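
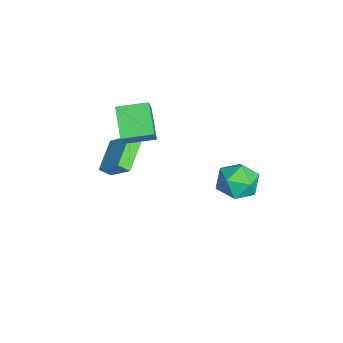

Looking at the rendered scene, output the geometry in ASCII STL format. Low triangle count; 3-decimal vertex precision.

solid 
facet normal -0.721 0.692 -0.029
outer loop
vertex 2.549 4.193 2.094
vertex 2.138 3.811 3.189
vertex 2.99 4.696 3.127
endloop
endfacet
facet normal -0.143 0.912 -0.383
outer loop
vertex 2.549 4.193 2.094
vertex 2.99 4.696 3.127
vertex 3.753 4.426 2.2
endloop
endfacet
facet normal -0.006 0.438 -0.899
outer loop
vertex 2.549 4.193 2.094
vertex 3.753 4.426 2.2
vertex 3.372 3.373 1.689
endloop
endfacet
facet normal -0.500 -0.075 -0.863
outer loop
vertex 2.549 4.193 2.094
vertex 3.372 3.373 1.689
vertex 2.374 2.993 2.3
endloop
endfacet
facet normal -0.942 0.082 -0.325
outer loop
vertex 2.549 4.193 2.094
vertex 2.374 2.993 2.3
vertex 2.138 3.811 3.189
endloop
endfacet
facet normal 0.408 0.910 0.070
outer loop
vertex 3.753 4.426 2.2
vertex 2.99 4.696 3.127
vertex 4.086 4.187 3.36
endloop
endfacet
facet normal -0.528 0.553 0.644
outer loop
vertex 2.99 4.696 3.127
vertex 2.138 3.811 3.189
vertex 3.088 3.807 3.971
endloop
endfacet
facet normal -0.886 -0.434 0.165
outer loop
vertex 2.138 3.811 3.189
vertex 2.374 2.993 2.3
vertex 2.707 2.754 3.46
endloop
endfacet
facet normal -0.170 -0.688 -0.705
outer loop
vertex 2.374 2.993 2.3
vertex 3.372 3.373 1.689
vertex 3.47 2.484 2.533
endloop
endfacet
facet normal 0.629 0.143 -0.764
outer loop
vertex 3.372 3.373 1.689
vertex 3.753 4.426 2.2
vertex 4.322 3.369 2.471
endloop
endfacet
facet normal 0.500 0.075 0.863
outer loop
vertex 3.911 2.987 3.566
vertex 4.086 4.187 3.36
vertex 3.088 3.807 3.971
endloop
endfacet
facet normal 0.006 -0.438 0.899
outer loop
vertex 3.911 2.987 3.566
vertex 3.088 3.807 3.971
vertex 2.707 2.754 3.46
endloop
endfacet
facet normal 0.143 -0.912 0.383
outer loop
vertex 3.911 2.987 3.566
vertex 2.707 2.754 3.46
vertex 3.47 2.484 2.533
endloop
endfacet
facet normal 0.721 -0.692 0.029
outer loop
vertex 3.911 2.987 3.566
vertex 3.47 2.484 2.533
vertex 4.322 3.369 2.471
endloop
endfacet
facet normal 0.942 -0.082 0.325
outer loop
vertex 3.911 2.987 3.566
vertex 4.322 3.369 2.471
vertex 4.086 4.187 3.36
endloop
endfacet
facet normal 0.170 0.688 0.705
outer loop
vertex 3.088 3.807 3.971
vertex 4.086 4.187 3.36
vertex 2.99 4.696 3.127
endloop
endfacet
facet normal -0.629 -0.143 0.764
outer loop
vertex 2.707 2.754 3.46
vertex 3.088 3.807 3.971
vertex 2.138 3.811 3.189
endloop
endfacet
facet normal -0.408 -0.910 -0.070
outer loop
vertex 3.47 2.484 2.533
vertex 2.707 2.754 3.46
vertex 2.374 2.993 2.3
endloop
endfacet
facet normal 0.528 -0.553 -0.644
outer loop
vertex 4.322 3.369 2.471
vertex 3.47 2.484 2.533
vertex 3.372 3.373 1.689
endloop
endfacet
facet normal 0.886 0.434 -0.165
outer loop
vertex 4.086 4.187 3.36
vertex 4.322 3.369 2.471
vertex 3.753 4.426 2.2
endloop
endfacet
facet normal -0.807 -0.105 0.582
outer loop
vertex -3.283 -2.349 3.234
vertex -3.333 -0.577 3.483
vertex -4.328 -2.179 1.816
endloop
endfacet
facet normal 0.028 -0.990 -0.139
outer loop
vertex -2.667 -1.963 0.617
vertex -3.283 -2.349 3.234
vertex -4.328 -2.179 1.816
endloop
endfacet
facet normal -0.807 -0.105 0.582
outer loop
vertex -4.328 -2.179 1.816
vertex -3.333 -0.577 3.483
vertex -4.378 -0.407 2.065
endloop
endfacet
facet normal -0.591 0.096 -0.801
outer loop
vertex -4.378 -0.407 2.065
vertex -2.667 -1.963 0.617
vertex -4.328 -2.179 1.816
endloop
endfacet
facet normal 0.591 -0.096 0.801
outer loop
vertex -3.283 -2.349 3.234
vertex -1.672 -0.361 2.284
vertex -3.333 -0.577 3.483
endloop
endfacet
facet normal 0.028 -0.990 -0.139
outer loop
vertex -1.622 -2.133 2.035
vertex -3.283 -2.349 3.234
vertex -2.667 -1.963 0.617
endloop
endfacet
facet normal 0.591 -0.096 0.801
outer loop
vertex -1.622 -2.133 2.035
vertex -1.672 -0.361 2.284
vertex -3.283 -2.349 3.234
endloop
endfacet
facet normal -0.028 0.990 0.139
outer loop
vertex -3.333 -0.577 3.483
vertex -1.672 -0.361 2.284
vertex -4.378 -0.407 2.065
endloop
endfacet
facet normal -0.591 0.096 -0.801
outer loop
vertex -2.717 -0.191 0.866
vertex -2.667 -1.963 0.617
vertex -4.378 -0.407 2.065
endloop
endfacet
facet normal -0.028 0.990 0.139
outer loop
vertex -4.378 -0.407 2.065
vertex -1.672 -0.361 2.284
vertex -2.717 -0.191 0.866
endloop
endfacet
facet normal 0.807 0.105 -0.582
outer loop
vertex -2.717 -0.191 0.866
vertex -1.622 -2.133 2.035
vertex -2.667 -1.963 0.617
endloop
endfacet
facet normal 0.807 0.105 -0.582
outer loop
vertex -1.672 -0.361 2.284
vertex -1.622 -2.133 2.035
vertex -2.717 -0.191 0.866
endloop
endfacet
facet normal -0.503 -0.555 -0.663
outer loop
vertex -4.296 -2.654 -0.615
vertex -4.299 -2.024 -1.14
vertex -2.507 -3.317 -1.419
endloop
endfacet
facet normal 0.003 -0.768 0.641
outer loop
vertex -1.581 -2.296 -0.2
vertex -4.296 -2.654 -0.615
vertex -2.507 -3.317 -1.419
endloop
endfacet
facet normal -0.503 -0.555 -0.663
outer loop
vertex -2.507 -3.317 -1.419
vertex -4.299 -2.024 -1.14
vertex -2.51 -2.687 -1.944
endloop
endfacet
facet normal 0.864 -0.320 -0.389
outer loop
vertex -2.51 -2.687 -1.944
vertex -1.581 -2.296 -0.2
vertex -2.507 -3.317 -1.419
endloop
endfacet
facet normal -0.864 0.320 0.389
outer loop
vertex -4.296 -2.654 -0.615
vertex -3.373 -1.003 0.079
vertex -4.299 -2.024 -1.14
endloop
endfacet
facet normal 0.003 -0.768 0.641
outer loop
vertex -3.37 -1.633 0.604
vertex -4.296 -2.654 -0.615
vertex -1.581 -2.296 -0.2
endloop
endfacet
facet normal -0.864 0.320 0.389
outer loop
vertex -3.37 -1.633 0.604
vertex -3.373 -1.003 0.079
vertex -4.296 -2.654 -0.615
endloop
endfacet
facet normal -0.003 0.768 -0.641
outer loop
vertex -4.299 -2.024 -1.14
vertex -3.373 -1.003 0.079
vertex -2.51 -2.687 -1.944
endloop
endfacet
facet normal 0.864 -0.320 -0.389
outer loop
vertex -1.584 -1.666 -0.725
vertex -1.581 -2.296 -0.2
vertex -2.51 -2.687 -1.944
endloop
endfacet
facet normal -0.003 0.768 -0.641
outer loop
vertex -2.51 -2.687 -1.944
vertex -3.373 -1.003 0.079
vertex -1.584 -1.666 -0.725
endloop
endfacet
facet normal 0.503 0.555 0.663
outer loop
vertex -1.584 -1.666 -0.725
vertex -3.37 -1.633 0.604
vertex -1.581 -2.296 -0.2
endloop
endfacet
facet normal 0.503 0.555 0.663
outer loop
vertex -3.373 -1.003 0.079
vertex -3.37 -1.633 0.604
vertex -1.584 -1.666 -0.725
endloop
endfacet

endsolid


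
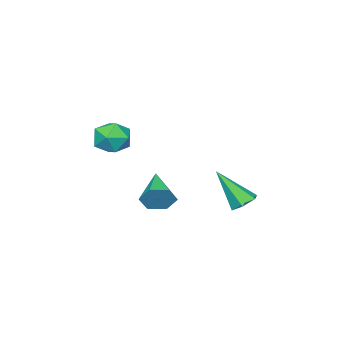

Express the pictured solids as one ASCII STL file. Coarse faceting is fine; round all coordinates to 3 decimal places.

solid 
facet normal 0.646 0.684 -0.339
outer loop
vertex 1.444 0.167 0.193
vertex 1.041 0.236 -0.436
vertex 0.891 0.671 0.156
endloop
endfacet
facet normal -0.029 0.041 0.999
outer loop
vertex 1.444 0.167 0.193
vertex 0.891 0.671 0.156
vertex -0.161 -1.036 0.196
endloop
endfacet
facet normal 0.646 0.684 -0.339
outer loop
vertex 0.891 0.671 0.156
vertex 1.041 0.236 -0.436
vertex 0.487 0.741 -0.472
endloop
endfacet
facet normal -0.724 0.458 0.516
outer loop
vertex 0.891 0.671 0.156
vertex 0.487 0.741 -0.472
vertex -0.161 -1.036 0.196
endloop
endfacet
facet normal 0.645 0.684 -0.340
outer loop
vertex 0.487 0.741 -0.472
vertex 1.041 0.236 -0.436
vertex 0.637 0.305 -1.064
endloop
endfacet
facet normal -0.908 0.192 -0.371
outer loop
vertex 0.487 0.741 -0.472
vertex 0.637 0.305 -1.064
vertex -0.161 -1.036 0.196
endloop
endfacet
facet normal 0.645 0.684 -0.340
outer loop
vertex 0.637 0.305 -1.064
vertex 1.041 0.236 -0.436
vertex 1.19 -0.199 -1.028
endloop
endfacet
facet normal -0.398 -0.492 -0.775
outer loop
vertex 0.637 0.305 -1.064
vertex 1.19 -0.199 -1.028
vertex -0.161 -1.036 0.196
endloop
endfacet
facet normal 0.646 0.683 -0.340
outer loop
vertex 1.19 -0.199 -1.028
vertex 1.041 0.236 -0.436
vertex 1.594 -0.269 -0.4
endloop
endfacet
facet normal 0.298 -0.909 -0.293
outer loop
vertex 1.19 -0.199 -1.028
vertex 1.594 -0.269 -0.4
vertex -0.161 -1.036 0.196
endloop
endfacet
facet normal 0.646 0.684 -0.339
outer loop
vertex 1.594 -0.269 -0.4
vertex 1.041 0.236 -0.436
vertex 1.444 0.167 0.193
endloop
endfacet
facet normal 0.483 -0.643 0.595
outer loop
vertex 1.594 -0.269 -0.4
vertex 1.444 0.167 0.193
vertex -0.161 -1.036 0.196
endloop
endfacet
facet normal -0.241 0.553 -0.798
outer loop
vertex -2.993 0.473 -2.337
vertex -3.561 0.643 -2.048
vertex -3.021 1.011 -1.956
endloop
endfacet
facet normal 0.998 0.015 0.053
outer loop
vertex -2.993 0.473 -2.337
vertex -3.021 1.011 -1.956
vertex -3.079 -0.463 -0.452
endloop
endfacet
facet normal -0.241 0.553 -0.797
outer loop
vertex -3.021 1.011 -1.956
vertex -3.561 0.643 -2.048
vertex -3.59 1.181 -1.666
endloop
endfacet
facet normal 0.497 0.610 0.617
outer loop
vertex -3.021 1.011 -1.956
vertex -3.59 1.181 -1.666
vertex -3.079 -0.463 -0.452
endloop
endfacet
facet normal -0.241 0.553 -0.797
outer loop
vertex -3.59 1.181 -1.666
vertex -3.561 0.643 -2.048
vertex -4.13 0.813 -1.758
endloop
endfacet
facet normal -0.436 0.443 0.784
outer loop
vertex -3.59 1.181 -1.666
vertex -4.13 0.813 -1.758
vertex -3.079 -0.463 -0.452
endloop
endfacet
facet normal -0.241 0.553 -0.797
outer loop
vertex -4.13 0.813 -1.758
vertex -3.561 0.643 -2.048
vertex -4.101 0.275 -2.14
endloop
endfacet
facet normal -0.866 -0.320 0.385
outer loop
vertex -4.13 0.813 -1.758
vertex -4.101 0.275 -2.14
vertex -3.079 -0.463 -0.452
endloop
endfacet
facet normal -0.241 0.553 -0.798
outer loop
vertex -4.101 0.275 -2.14
vertex -3.561 0.643 -2.048
vertex -3.533 0.105 -2.429
endloop
endfacet
facet normal -0.365 -0.914 -0.179
outer loop
vertex -4.101 0.275 -2.14
vertex -3.533 0.105 -2.429
vertex -3.079 -0.463 -0.452
endloop
endfacet
facet normal -0.241 0.553 -0.798
outer loop
vertex -3.533 0.105 -2.429
vertex -3.561 0.643 -2.048
vertex -2.993 0.473 -2.337
endloop
endfacet
facet normal 0.568 -0.747 -0.345
outer loop
vertex -3.533 0.105 -2.429
vertex -2.993 0.473 -2.337
vertex -3.079 -0.463 -0.452
endloop
endfacet
facet normal -0.957 0.156 -0.245
outer loop
vertex 1.242 -1.079 2.082
vertex 1.056 -1.909 2.278
vertex 0.999 -1.293 2.893
endloop
endfacet
facet normal -0.657 0.754 0.002
outer loop
vertex 1.242 -1.079 2.082
vertex 0.999 -1.293 2.893
vertex 1.65 -0.726 2.768
endloop
endfacet
facet normal -0.095 0.907 -0.410
outer loop
vertex 1.242 -1.079 2.082
vertex 1.65 -0.726 2.768
vertex 2.11 -0.991 2.076
endloop
endfacet
facet normal -0.047 0.402 -0.914
outer loop
vertex 1.242 -1.079 2.082
vertex 2.11 -0.991 2.076
vertex 1.744 -1.723 1.773
endloop
endfacet
facet normal -0.580 -0.062 -0.813
outer loop
vertex 1.242 -1.079 2.082
vertex 1.744 -1.723 1.773
vertex 1.056 -1.909 2.278
endloop
endfacet
facet normal -0.417 0.624 0.661
outer loop
vertex 1.65 -0.726 2.768
vertex 0.999 -1.293 2.893
vertex 1.716 -1.337 3.387
endloop
endfacet
facet normal -0.902 -0.344 0.261
outer loop
vertex 0.999 -1.293 2.893
vertex 1.056 -1.909 2.278
vertex 1.35 -2.069 3.084
endloop
endfacet
facet normal -0.293 -0.696 -0.656
outer loop
vertex 1.056 -1.909 2.278
vertex 1.744 -1.723 1.773
vertex 1.81 -2.334 2.392
endloop
endfacet
facet normal 0.569 0.055 -0.821
outer loop
vertex 1.744 -1.723 1.773
vertex 2.11 -0.991 2.076
vertex 2.461 -1.767 2.267
endloop
endfacet
facet normal 0.492 0.871 -0.007
outer loop
vertex 2.11 -0.991 2.076
vertex 1.65 -0.726 2.768
vertex 2.404 -1.151 2.882
endloop
endfacet
facet normal 0.047 -0.402 0.914
outer loop
vertex 2.218 -1.981 3.078
vertex 1.716 -1.337 3.387
vertex 1.35 -2.069 3.084
endloop
endfacet
facet normal 0.095 -0.907 0.410
outer loop
vertex 2.218 -1.981 3.078
vertex 1.35 -2.069 3.084
vertex 1.81 -2.334 2.392
endloop
endfacet
facet normal 0.657 -0.754 -0.002
outer loop
vertex 2.218 -1.981 3.078
vertex 1.81 -2.334 2.392
vertex 2.461 -1.767 2.267
endloop
endfacet
facet normal 0.957 -0.156 0.245
outer loop
vertex 2.218 -1.981 3.078
vertex 2.461 -1.767 2.267
vertex 2.404 -1.151 2.882
endloop
endfacet
facet normal 0.580 0.062 0.813
outer loop
vertex 2.218 -1.981 3.078
vertex 2.404 -1.151 2.882
vertex 1.716 -1.337 3.387
endloop
endfacet
facet normal -0.569 -0.055 0.821
outer loop
vertex 1.35 -2.069 3.084
vertex 1.716 -1.337 3.387
vertex 0.999 -1.293 2.893
endloop
endfacet
facet normal -0.492 -0.871 0.007
outer loop
vertex 1.81 -2.334 2.392
vertex 1.35 -2.069 3.084
vertex 1.056 -1.909 2.278
endloop
endfacet
facet normal 0.417 -0.624 -0.661
outer loop
vertex 2.461 -1.767 2.267
vertex 1.81 -2.334 2.392
vertex 1.744 -1.723 1.773
endloop
endfacet
facet normal 0.902 0.344 -0.261
outer loop
vertex 2.404 -1.151 2.882
vertex 2.461 -1.767 2.267
vertex 2.11 -0.991 2.076
endloop
endfacet
facet normal 0.293 0.696 0.656
outer loop
vertex 1.716 -1.337 3.387
vertex 2.404 -1.151 2.882
vertex 1.65 -0.726 2.768
endloop
endfacet

endsolid


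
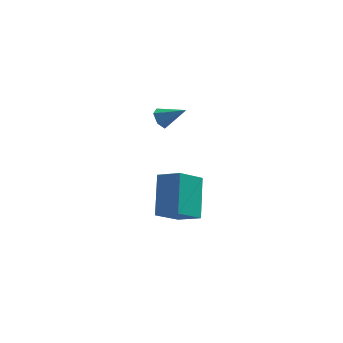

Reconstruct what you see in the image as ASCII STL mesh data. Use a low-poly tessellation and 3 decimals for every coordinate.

solid 
facet normal -0.857 0.070 -0.511
outer loop
vertex -4.151 1.415 0.983
vertex -4.412 1.173 1.388
vertex -4.364 1.711 1.381
endloop
endfacet
facet normal 0.617 0.753 -0.230
outer loop
vertex -4.151 1.415 0.983
vertex -4.364 1.711 1.381
vertex -3.368 1.087 2.012
endloop
endfacet
facet normal -0.857 0.070 -0.511
outer loop
vertex -4.364 1.711 1.381
vertex -4.412 1.173 1.388
vertex -4.626 1.468 1.787
endloop
endfacet
facet normal 0.142 0.806 0.574
outer loop
vertex -4.364 1.711 1.381
vertex -4.626 1.468 1.787
vertex -3.368 1.087 2.012
endloop
endfacet
facet normal -0.856 0.071 -0.512
outer loop
vertex -4.626 1.468 1.787
vertex -4.412 1.173 1.388
vertex -4.674 0.93 1.793
endloop
endfacet
facet normal -0.168 0.026 0.985
outer loop
vertex -4.626 1.468 1.787
vertex -4.674 0.93 1.793
vertex -3.368 1.087 2.012
endloop
endfacet
facet normal -0.856 0.071 -0.511
outer loop
vertex -4.674 0.93 1.793
vertex -4.412 1.173 1.388
vertex -4.461 0.635 1.395
endloop
endfacet
facet normal -0.003 -0.804 0.594
outer loop
vertex -4.674 0.93 1.793
vertex -4.461 0.635 1.395
vertex -3.368 1.087 2.012
endloop
endfacet
facet normal -0.856 0.071 -0.511
outer loop
vertex -4.461 0.635 1.395
vertex -4.412 1.173 1.388
vertex -4.199 0.877 0.99
endloop
endfacet
facet normal 0.471 -0.857 -0.207
outer loop
vertex -4.461 0.635 1.395
vertex -4.199 0.877 0.99
vertex -3.368 1.087 2.012
endloop
endfacet
facet normal -0.857 0.070 -0.511
outer loop
vertex -4.199 0.877 0.99
vertex -4.412 1.173 1.388
vertex -4.151 1.415 0.983
endloop
endfacet
facet normal 0.781 -0.078 -0.619
outer loop
vertex -4.199 0.877 0.99
vertex -4.151 1.415 0.983
vertex -3.368 1.087 2.012
endloop
endfacet
facet normal -0.861 0.343 -0.376
outer loop
vertex -3.696 -4.461 -0.744
vertex -3.824 -3.185 0.711
vertex -2.974 -3.502 -1.522
endloop
endfacet
facet normal 0.067 -0.658 -0.750
outer loop
vertex -2.036 -3.875 -1.111
vertex -3.696 -4.461 -0.744
vertex -2.974 -3.502 -1.522
endloop
endfacet
facet normal -0.861 0.343 -0.376
outer loop
vertex -2.974 -3.502 -1.522
vertex -3.824 -3.185 0.711
vertex -3.102 -2.226 -0.066
endloop
endfacet
facet normal 0.505 0.671 -0.543
outer loop
vertex -3.102 -2.226 -0.066
vertex -2.036 -3.875 -1.111
vertex -2.974 -3.502 -1.522
endloop
endfacet
facet normal -0.505 -0.671 0.544
outer loop
vertex -3.696 -4.461 -0.744
vertex -2.886 -3.558 1.122
vertex -3.824 -3.185 0.711
endloop
endfacet
facet normal 0.066 -0.658 -0.750
outer loop
vertex -2.758 -4.834 -0.334
vertex -3.696 -4.461 -0.744
vertex -2.036 -3.875 -1.111
endloop
endfacet
facet normal -0.504 -0.671 0.544
outer loop
vertex -2.758 -4.834 -0.334
vertex -2.886 -3.558 1.122
vertex -3.696 -4.461 -0.744
endloop
endfacet
facet normal -0.067 0.658 0.750
outer loop
vertex -3.824 -3.185 0.711
vertex -2.886 -3.558 1.122
vertex -3.102 -2.226 -0.066
endloop
endfacet
facet normal 0.504 0.671 -0.544
outer loop
vertex -2.164 -2.599 0.344
vertex -2.036 -3.875 -1.111
vertex -3.102 -2.226 -0.066
endloop
endfacet
facet normal -0.066 0.658 0.750
outer loop
vertex -3.102 -2.226 -0.066
vertex -2.886 -3.558 1.122
vertex -2.164 -2.599 0.344
endloop
endfacet
facet normal 0.861 -0.343 0.376
outer loop
vertex -2.164 -2.599 0.344
vertex -2.758 -4.834 -0.334
vertex -2.036 -3.875 -1.111
endloop
endfacet
facet normal 0.861 -0.343 0.376
outer loop
vertex -2.886 -3.558 1.122
vertex -2.758 -4.834 -0.334
vertex -2.164 -2.599 0.344
endloop
endfacet

endsolid


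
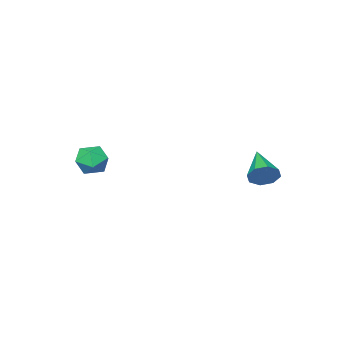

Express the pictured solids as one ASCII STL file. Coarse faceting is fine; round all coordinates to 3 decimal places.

solid 
facet normal 0.490 0.762 -0.423
outer loop
vertex -0.137 1.676 2.703
vertex -0.565 1.703 2.256
vertex -0.495 1.967 2.812
endloop
endfacet
facet normal 0.236 -0.073 0.969
outer loop
vertex -0.137 1.676 2.703
vertex -0.495 1.967 2.812
vertex -1.315 0.537 2.904
endloop
endfacet
facet normal 0.490 0.762 -0.424
outer loop
vertex -0.495 1.967 2.812
vertex -0.565 1.703 2.256
vertex -0.895 2.104 2.596
endloop
endfacet
facet normal -0.382 0.276 0.882
outer loop
vertex -0.495 1.967 2.812
vertex -0.895 2.104 2.596
vertex -1.315 0.537 2.904
endloop
endfacet
facet normal 0.489 0.762 -0.424
outer loop
vertex -0.895 2.104 2.596
vertex -0.565 1.703 2.256
vertex -1.101 2.005 2.18
endloop
endfacet
facet normal -0.880 0.307 0.363
outer loop
vertex -0.895 2.104 2.596
vertex -1.101 2.005 2.18
vertex -1.315 0.537 2.904
endloop
endfacet
facet normal 0.489 0.762 -0.424
outer loop
vertex -1.101 2.005 2.18
vertex -0.565 1.703 2.256
vertex -0.994 1.73 1.809
endloop
endfacet
facet normal -0.960 0.002 -0.279
outer loop
vertex -1.101 2.005 2.18
vertex -0.994 1.73 1.809
vertex -1.315 0.537 2.904
endloop
endfacet
facet normal 0.489 0.762 -0.424
outer loop
vertex -0.994 1.73 1.809
vertex -0.565 1.703 2.256
vertex -0.636 1.439 1.699
endloop
endfacet
facet normal -0.581 -0.460 -0.672
outer loop
vertex -0.994 1.73 1.809
vertex -0.636 1.439 1.699
vertex -1.315 0.537 2.904
endloop
endfacet
facet normal 0.491 0.762 -0.423
outer loop
vertex -0.636 1.439 1.699
vertex -0.565 1.703 2.256
vertex -0.236 1.302 1.916
endloop
endfacet
facet normal 0.039 -0.810 -0.584
outer loop
vertex -0.636 1.439 1.699
vertex -0.236 1.302 1.916
vertex -1.315 0.537 2.904
endloop
endfacet
facet normal 0.489 0.762 -0.425
outer loop
vertex -0.236 1.302 1.916
vertex -0.565 1.703 2.256
vertex -0.029 1.401 2.331
endloop
endfacet
facet normal 0.536 -0.842 -0.066
outer loop
vertex -0.236 1.302 1.916
vertex -0.029 1.401 2.331
vertex -1.315 0.537 2.904
endloop
endfacet
facet normal 0.489 0.763 -0.422
outer loop
vertex -0.029 1.401 2.331
vertex -0.565 1.703 2.256
vertex -0.137 1.676 2.703
endloop
endfacet
facet normal 0.617 -0.537 0.576
outer loop
vertex -0.029 1.401 2.331
vertex -0.137 1.676 2.703
vertex -1.315 0.537 2.904
endloop
endfacet
facet normal -0.805 0.408 0.431
outer loop
vertex 2.521 -3.151 2.449
vertex 2.816 -3.26 3.103
vertex 2.94 -2.64 2.748
endloop
endfacet
facet normal -0.691 0.691 -0.212
outer loop
vertex 2.521 -3.151 2.449
vertex 2.94 -2.64 2.748
vertex 3.004 -2.793 2.042
endloop
endfacet
facet normal -0.704 0.163 -0.692
outer loop
vertex 2.521 -3.151 2.449
vertex 3.004 -2.793 2.042
vertex 2.919 -3.509 1.96
endloop
endfacet
facet normal -0.825 -0.448 -0.344
outer loop
vertex 2.521 -3.151 2.449
vertex 2.919 -3.509 1.96
vertex 2.803 -3.798 2.615
endloop
endfacet
facet normal -0.888 -0.297 0.351
outer loop
vertex 2.521 -3.151 2.449
vertex 2.803 -3.798 2.615
vertex 2.816 -3.26 3.103
endloop
endfacet
facet normal -0.037 0.976 -0.215
outer loop
vertex 3.004 -2.793 2.042
vertex 2.94 -2.64 2.748
vertex 3.597 -2.682 2.445
endloop
endfacet
facet normal -0.221 0.518 0.827
outer loop
vertex 2.94 -2.64 2.748
vertex 2.816 -3.26 3.103
vertex 3.481 -2.971 3.1
endloop
endfacet
facet normal -0.357 -0.623 0.696
outer loop
vertex 2.816 -3.26 3.103
vertex 2.803 -3.798 2.615
vertex 3.396 -3.687 3.018
endloop
endfacet
facet normal -0.253 -0.868 -0.428
outer loop
vertex 2.803 -3.798 2.615
vertex 2.919 -3.509 1.96
vertex 3.46 -3.84 2.312
endloop
endfacet
facet normal -0.057 0.120 -0.991
outer loop
vertex 2.919 -3.509 1.96
vertex 3.004 -2.793 2.042
vertex 3.584 -3.22 1.957
endloop
endfacet
facet normal 0.825 0.448 0.344
outer loop
vertex 3.879 -3.329 2.611
vertex 3.597 -2.682 2.445
vertex 3.481 -2.971 3.1
endloop
endfacet
facet normal 0.704 -0.163 0.692
outer loop
vertex 3.879 -3.329 2.611
vertex 3.481 -2.971 3.1
vertex 3.396 -3.687 3.018
endloop
endfacet
facet normal 0.691 -0.691 0.212
outer loop
vertex 3.879 -3.329 2.611
vertex 3.396 -3.687 3.018
vertex 3.46 -3.84 2.312
endloop
endfacet
facet normal 0.805 -0.408 -0.431
outer loop
vertex 3.879 -3.329 2.611
vertex 3.46 -3.84 2.312
vertex 3.584 -3.22 1.957
endloop
endfacet
facet normal 0.888 0.297 -0.351
outer loop
vertex 3.879 -3.329 2.611
vertex 3.584 -3.22 1.957
vertex 3.597 -2.682 2.445
endloop
endfacet
facet normal 0.253 0.868 0.428
outer loop
vertex 3.481 -2.971 3.1
vertex 3.597 -2.682 2.445
vertex 2.94 -2.64 2.748
endloop
endfacet
facet normal 0.057 -0.120 0.991
outer loop
vertex 3.396 -3.687 3.018
vertex 3.481 -2.971 3.1
vertex 2.816 -3.26 3.103
endloop
endfacet
facet normal 0.037 -0.976 0.215
outer loop
vertex 3.46 -3.84 2.312
vertex 3.396 -3.687 3.018
vertex 2.803 -3.798 2.615
endloop
endfacet
facet normal 0.221 -0.518 -0.827
outer loop
vertex 3.584 -3.22 1.957
vertex 3.46 -3.84 2.312
vertex 2.919 -3.509 1.96
endloop
endfacet
facet normal 0.357 0.623 -0.696
outer loop
vertex 3.597 -2.682 2.445
vertex 3.584 -3.22 1.957
vertex 3.004 -2.793 2.042
endloop
endfacet

endsolid


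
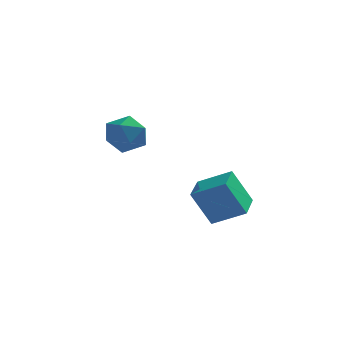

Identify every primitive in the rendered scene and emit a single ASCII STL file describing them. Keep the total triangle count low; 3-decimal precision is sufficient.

solid 
facet normal -0.992 -0.119 -0.041
outer loop
vertex -0.723 1.963 0.91
vertex -0.633 1.111 1.2
vertex -0.738 1.783 1.796
endloop
endfacet
facet normal -0.822 0.560 0.100
outer loop
vertex -0.723 1.963 0.91
vertex -0.738 1.783 1.796
vertex -0.285 2.503 1.489
endloop
endfacet
facet normal -0.414 0.800 -0.433
outer loop
vertex -0.723 1.963 0.91
vertex -0.285 2.503 1.489
vertex 0.099 2.276 0.702
endloop
endfacet
facet normal -0.332 0.270 -0.904
outer loop
vertex -0.723 1.963 0.91
vertex 0.099 2.276 0.702
vertex -0.116 1.416 0.524
endloop
endfacet
facet normal -0.689 -0.298 -0.661
outer loop
vertex -0.723 1.963 0.91
vertex -0.116 1.416 0.524
vertex -0.633 1.111 1.2
endloop
endfacet
facet normal -0.433 0.570 0.699
outer loop
vertex -0.285 2.503 1.489
vertex -0.738 1.783 1.796
vertex 0.076 1.984 2.136
endloop
endfacet
facet normal -0.708 -0.528 0.470
outer loop
vertex -0.738 1.783 1.796
vertex -0.633 1.111 1.2
vertex -0.139 1.124 1.958
endloop
endfacet
facet normal -0.217 -0.817 -0.534
outer loop
vertex -0.633 1.111 1.2
vertex -0.116 1.416 0.524
vertex 0.245 0.897 1.171
endloop
endfacet
facet normal 0.362 0.101 -0.927
outer loop
vertex -0.116 1.416 0.524
vertex 0.099 2.276 0.702
vertex 0.698 1.617 0.864
endloop
endfacet
facet normal 0.228 0.959 -0.165
outer loop
vertex 0.099 2.276 0.702
vertex -0.285 2.503 1.489
vertex 0.593 2.289 1.46
endloop
endfacet
facet normal 0.332 -0.270 0.904
outer loop
vertex 0.683 1.437 1.75
vertex 0.076 1.984 2.136
vertex -0.139 1.124 1.958
endloop
endfacet
facet normal 0.414 -0.800 0.433
outer loop
vertex 0.683 1.437 1.75
vertex -0.139 1.124 1.958
vertex 0.245 0.897 1.171
endloop
endfacet
facet normal 0.822 -0.560 -0.100
outer loop
vertex 0.683 1.437 1.75
vertex 0.245 0.897 1.171
vertex 0.698 1.617 0.864
endloop
endfacet
facet normal 0.992 0.119 0.041
outer loop
vertex 0.683 1.437 1.75
vertex 0.698 1.617 0.864
vertex 0.593 2.289 1.46
endloop
endfacet
facet normal 0.689 0.298 0.661
outer loop
vertex 0.683 1.437 1.75
vertex 0.593 2.289 1.46
vertex 0.076 1.984 2.136
endloop
endfacet
facet normal -0.362 -0.101 0.927
outer loop
vertex -0.139 1.124 1.958
vertex 0.076 1.984 2.136
vertex -0.738 1.783 1.796
endloop
endfacet
facet normal -0.228 -0.959 0.165
outer loop
vertex 0.245 0.897 1.171
vertex -0.139 1.124 1.958
vertex -0.633 1.111 1.2
endloop
endfacet
facet normal 0.433 -0.570 -0.699
outer loop
vertex 0.698 1.617 0.864
vertex 0.245 0.897 1.171
vertex -0.116 1.416 0.524
endloop
endfacet
facet normal 0.708 0.528 -0.470
outer loop
vertex 0.593 2.289 1.46
vertex 0.698 1.617 0.864
vertex 0.099 2.276 0.702
endloop
endfacet
facet normal 0.217 0.817 0.534
outer loop
vertex 0.076 1.984 2.136
vertex 0.593 2.289 1.46
vertex -0.285 2.503 1.489
endloop
endfacet
facet normal -0.884 0.119 -0.452
outer loop
vertex 2.822 -3.079 0.3
vertex 2.92 -1.85 0.432
vertex 3.513 -2.993 -1.028
endloop
endfacet
facet normal -0.079 -0.991 -0.106
outer loop
vertex 4.68 -3.15 -0.432
vertex 2.822 -3.079 0.3
vertex 3.513 -2.993 -1.028
endloop
endfacet
facet normal -0.884 0.119 -0.452
outer loop
vertex 3.513 -2.993 -1.028
vertex 2.92 -1.85 0.432
vertex 3.611 -1.764 -0.897
endloop
endfacet
facet normal 0.460 0.058 -0.886
outer loop
vertex 3.611 -1.764 -0.897
vertex 4.68 -3.15 -0.432
vertex 3.513 -2.993 -1.028
endloop
endfacet
facet normal -0.460 -0.058 0.886
outer loop
vertex 2.822 -3.079 0.3
vertex 4.087 -2.007 1.028
vertex 2.92 -1.85 0.432
endloop
endfacet
facet normal -0.079 -0.991 -0.105
outer loop
vertex 3.989 -3.236 0.897
vertex 2.822 -3.079 0.3
vertex 4.68 -3.15 -0.432
endloop
endfacet
facet normal -0.461 -0.058 0.886
outer loop
vertex 3.989 -3.236 0.897
vertex 4.087 -2.007 1.028
vertex 2.822 -3.079 0.3
endloop
endfacet
facet normal 0.079 0.991 0.105
outer loop
vertex 2.92 -1.85 0.432
vertex 4.087 -2.007 1.028
vertex 3.611 -1.764 -0.897
endloop
endfacet
facet normal 0.461 0.058 -0.886
outer loop
vertex 4.778 -1.921 -0.3
vertex 4.68 -3.15 -0.432
vertex 3.611 -1.764 -0.897
endloop
endfacet
facet normal 0.079 0.991 0.105
outer loop
vertex 3.611 -1.764 -0.897
vertex 4.087 -2.007 1.028
vertex 4.778 -1.921 -0.3
endloop
endfacet
facet normal 0.884 -0.119 0.452
outer loop
vertex 4.778 -1.921 -0.3
vertex 3.989 -3.236 0.897
vertex 4.68 -3.15 -0.432
endloop
endfacet
facet normal 0.884 -0.119 0.452
outer loop
vertex 4.087 -2.007 1.028
vertex 3.989 -3.236 0.897
vertex 4.778 -1.921 -0.3
endloop
endfacet

endsolid


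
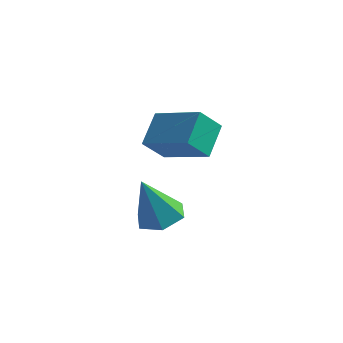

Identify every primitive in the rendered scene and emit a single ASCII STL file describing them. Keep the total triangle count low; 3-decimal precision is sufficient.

solid 
facet normal 0.213 0.289 -0.933
outer loop
vertex 1.762 3.267 -0.797
vertex 0.824 3.304 -1.0
vertex 1.271 4.081 -0.657
endloop
endfacet
facet normal 0.696 0.308 0.649
outer loop
vertex 1.762 3.267 -0.797
vertex 1.271 4.081 -0.657
vertex 0.376 2.696 0.96
endloop
endfacet
facet normal 0.213 0.289 -0.933
outer loop
vertex 1.271 4.081 -0.657
vertex 0.824 3.304 -1.0
vertex 0.334 4.117 -0.86
endloop
endfacet
facet normal -0.103 0.783 0.614
outer loop
vertex 1.271 4.081 -0.657
vertex 0.334 4.117 -0.86
vertex 0.376 2.696 0.96
endloop
endfacet
facet normal 0.213 0.289 -0.933
outer loop
vertex 0.334 4.117 -0.86
vertex 0.824 3.304 -1.0
vertex -0.114 3.34 -1.203
endloop
endfacet
facet normal -0.877 0.369 0.309
outer loop
vertex 0.334 4.117 -0.86
vertex -0.114 3.34 -1.203
vertex 0.376 2.696 0.96
endloop
endfacet
facet normal 0.213 0.289 -0.933
outer loop
vertex -0.114 3.34 -1.203
vertex 0.824 3.304 -1.0
vertex 0.376 2.527 -1.343
endloop
endfacet
facet normal -0.853 -0.521 0.038
outer loop
vertex -0.114 3.34 -1.203
vertex 0.376 2.527 -1.343
vertex 0.376 2.696 0.96
endloop
endfacet
facet normal 0.213 0.289 -0.933
outer loop
vertex 0.376 2.527 -1.343
vertex 0.824 3.304 -1.0
vertex 1.314 2.49 -1.14
endloop
endfacet
facet normal -0.055 -0.996 0.073
outer loop
vertex 0.376 2.527 -1.343
vertex 1.314 2.49 -1.14
vertex 0.376 2.696 0.96
endloop
endfacet
facet normal 0.213 0.289 -0.933
outer loop
vertex 1.314 2.49 -1.14
vertex 0.824 3.304 -1.0
vertex 1.762 3.267 -0.797
endloop
endfacet
facet normal 0.720 -0.582 0.379
outer loop
vertex 1.314 2.49 -1.14
vertex 1.762 3.267 -0.797
vertex 0.376 2.696 0.96
endloop
endfacet
facet normal -0.928 0.171 -0.331
outer loop
vertex 0.446 2.649 2.88
vertex 0.338 3.834 3.794
vertex 0.91 3.398 1.965
endloop
endfacet
facet normal 0.072 -0.789 -0.610
outer loop
vertex 2.822 3.046 2.646
vertex 0.446 2.649 2.88
vertex 0.91 3.398 1.965
endloop
endfacet
facet normal -0.928 0.171 -0.331
outer loop
vertex 0.91 3.398 1.965
vertex 0.338 3.834 3.794
vertex 0.802 4.582 2.879
endloop
endfacet
facet normal 0.365 0.590 -0.721
outer loop
vertex 0.802 4.582 2.879
vertex 2.822 3.046 2.646
vertex 0.91 3.398 1.965
endloop
endfacet
facet normal -0.365 -0.589 0.721
outer loop
vertex 0.446 2.649 2.88
vertex 2.25 3.482 4.475
vertex 0.338 3.834 3.794
endloop
endfacet
facet normal 0.072 -0.790 -0.609
outer loop
vertex 2.358 2.298 3.561
vertex 0.446 2.649 2.88
vertex 2.822 3.046 2.646
endloop
endfacet
facet normal -0.365 -0.590 0.721
outer loop
vertex 2.358 2.298 3.561
vertex 2.25 3.482 4.475
vertex 0.446 2.649 2.88
endloop
endfacet
facet normal -0.072 0.790 0.609
outer loop
vertex 0.338 3.834 3.794
vertex 2.25 3.482 4.475
vertex 0.802 4.582 2.879
endloop
endfacet
facet normal 0.365 0.589 -0.721
outer loop
vertex 2.714 4.231 3.56
vertex 2.822 3.046 2.646
vertex 0.802 4.582 2.879
endloop
endfacet
facet normal -0.072 0.789 0.610
outer loop
vertex 0.802 4.582 2.879
vertex 2.25 3.482 4.475
vertex 2.714 4.231 3.56
endloop
endfacet
facet normal 0.928 -0.171 0.331
outer loop
vertex 2.714 4.231 3.56
vertex 2.358 2.298 3.561
vertex 2.822 3.046 2.646
endloop
endfacet
facet normal 0.928 -0.171 0.331
outer loop
vertex 2.25 3.482 4.475
vertex 2.358 2.298 3.561
vertex 2.714 4.231 3.56
endloop
endfacet

endsolid


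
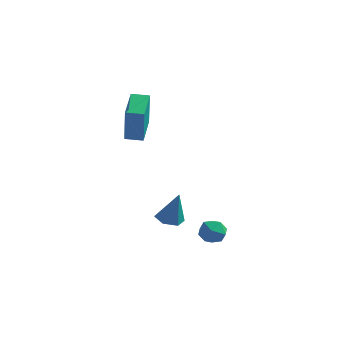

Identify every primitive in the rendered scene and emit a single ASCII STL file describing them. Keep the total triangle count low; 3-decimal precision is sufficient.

solid 
facet normal -0.937 -0.343 0.072
outer loop
vertex -0.607 1.76 4.054
vertex -1.097 3.205 4.568
vertex -0.95 2.307 2.192
endloop
endfacet
facet normal 0.304 -0.897 -0.320
outer loop
vertex -0.163 2.595 2.132
vertex -0.607 1.76 4.054
vertex -0.95 2.307 2.192
endloop
endfacet
facet normal -0.937 -0.343 0.072
outer loop
vertex -0.95 2.307 2.192
vertex -1.097 3.205 4.568
vertex -1.44 3.752 2.707
endloop
endfacet
facet normal -0.174 0.278 -0.945
outer loop
vertex -1.44 3.752 2.707
vertex -0.163 2.595 2.132
vertex -0.95 2.307 2.192
endloop
endfacet
facet normal 0.174 -0.277 0.945
outer loop
vertex -0.607 1.76 4.054
vertex -0.31 3.493 4.508
vertex -1.097 3.205 4.568
endloop
endfacet
facet normal 0.304 -0.898 -0.320
outer loop
vertex 0.18 2.048 3.993
vertex -0.607 1.76 4.054
vertex -0.163 2.595 2.132
endloop
endfacet
facet normal 0.175 -0.277 0.945
outer loop
vertex 0.18 2.048 3.993
vertex -0.31 3.493 4.508
vertex -0.607 1.76 4.054
endloop
endfacet
facet normal -0.304 0.897 0.320
outer loop
vertex -1.097 3.205 4.568
vertex -0.31 3.493 4.508
vertex -1.44 3.752 2.707
endloop
endfacet
facet normal -0.175 0.277 -0.945
outer loop
vertex -0.653 4.04 2.646
vertex -0.163 2.595 2.132
vertex -1.44 3.752 2.707
endloop
endfacet
facet normal -0.304 0.898 0.320
outer loop
vertex -1.44 3.752 2.707
vertex -0.31 3.493 4.508
vertex -0.653 4.04 2.646
endloop
endfacet
facet normal 0.937 0.343 -0.072
outer loop
vertex -0.653 4.04 2.646
vertex 0.18 2.048 3.993
vertex -0.163 2.595 2.132
endloop
endfacet
facet normal 0.937 0.343 -0.072
outer loop
vertex -0.31 3.493 4.508
vertex 0.18 2.048 3.993
vertex -0.653 4.04 2.646
endloop
endfacet
facet normal -0.002 1.000 0.014
outer loop
vertex 3.639 1.855 -2.369
vertex 3.607 1.845 -1.655
vertex 4.241 1.851 -1.984
endloop
endfacet
facet normal 0.358 0.754 -0.552
outer loop
vertex 3.639 1.855 -2.369
vertex 4.241 1.851 -1.984
vertex 4.189 1.446 -2.571
endloop
endfacet
facet normal -0.086 0.345 -0.934
outer loop
vertex 3.639 1.855 -2.369
vertex 4.189 1.446 -2.571
vertex 3.522 1.19 -2.604
endloop
endfacet
facet normal -0.719 0.341 -0.606
outer loop
vertex 3.639 1.855 -2.369
vertex 3.522 1.19 -2.604
vertex 3.162 1.437 -2.038
endloop
endfacet
facet normal -0.667 0.745 -0.019
outer loop
vertex 3.639 1.855 -2.369
vertex 3.162 1.437 -2.038
vertex 3.607 1.845 -1.655
endloop
endfacet
facet normal 0.887 0.340 -0.313
outer loop
vertex 4.189 1.446 -2.571
vertex 4.241 1.851 -1.984
vertex 4.498 1.183 -1.982
endloop
endfacet
facet normal 0.305 0.738 0.602
outer loop
vertex 4.241 1.851 -1.984
vertex 3.607 1.845 -1.655
vertex 4.138 1.43 -1.416
endloop
endfacet
facet normal -0.770 0.325 0.549
outer loop
vertex 3.607 1.845 -1.655
vertex 3.162 1.437 -2.038
vertex 3.471 1.174 -1.449
endloop
endfacet
facet normal -0.855 -0.330 -0.400
outer loop
vertex 3.162 1.437 -2.038
vertex 3.522 1.19 -2.604
vertex 3.419 0.769 -2.036
endloop
endfacet
facet normal 0.169 -0.320 -0.932
outer loop
vertex 3.522 1.19 -2.604
vertex 4.189 1.446 -2.571
vertex 4.053 0.775 -2.365
endloop
endfacet
facet normal 0.719 -0.341 0.606
outer loop
vertex 4.021 0.765 -1.651
vertex 4.498 1.183 -1.982
vertex 4.138 1.43 -1.416
endloop
endfacet
facet normal 0.086 -0.345 0.934
outer loop
vertex 4.021 0.765 -1.651
vertex 4.138 1.43 -1.416
vertex 3.471 1.174 -1.449
endloop
endfacet
facet normal -0.358 -0.754 0.552
outer loop
vertex 4.021 0.765 -1.651
vertex 3.471 1.174 -1.449
vertex 3.419 0.769 -2.036
endloop
endfacet
facet normal 0.002 -1.000 -0.014
outer loop
vertex 4.021 0.765 -1.651
vertex 3.419 0.769 -2.036
vertex 4.053 0.775 -2.365
endloop
endfacet
facet normal 0.667 -0.745 0.019
outer loop
vertex 4.021 0.765 -1.651
vertex 4.053 0.775 -2.365
vertex 4.498 1.183 -1.982
endloop
endfacet
facet normal 0.855 0.330 0.400
outer loop
vertex 4.138 1.43 -1.416
vertex 4.498 1.183 -1.982
vertex 4.241 1.851 -1.984
endloop
endfacet
facet normal -0.169 0.320 0.932
outer loop
vertex 3.471 1.174 -1.449
vertex 4.138 1.43 -1.416
vertex 3.607 1.845 -1.655
endloop
endfacet
facet normal -0.887 -0.340 0.313
outer loop
vertex 3.419 0.769 -2.036
vertex 3.471 1.174 -1.449
vertex 3.162 1.437 -2.038
endloop
endfacet
facet normal -0.305 -0.738 -0.602
outer loop
vertex 4.053 0.775 -2.365
vertex 3.419 0.769 -2.036
vertex 3.522 1.19 -2.604
endloop
endfacet
facet normal 0.770 -0.325 -0.549
outer loop
vertex 4.498 1.183 -1.982
vertex 4.053 0.775 -2.365
vertex 4.189 1.446 -2.571
endloop
endfacet
facet normal -0.287 -0.013 -0.958
outer loop
vertex 1.57 3.139 -2.682
vertex 1.013 2.77 -2.51
vertex 0.983 3.459 -2.51
endloop
endfacet
facet normal 0.512 0.837 0.191
outer loop
vertex 1.57 3.139 -2.682
vertex 0.983 3.459 -2.51
vertex 1.487 2.79 -0.93
endloop
endfacet
facet normal -0.287 -0.013 -0.958
outer loop
vertex 0.983 3.459 -2.51
vertex 1.013 2.77 -2.51
vertex 0.426 3.089 -2.338
endloop
endfacet
facet normal -0.388 0.798 0.462
outer loop
vertex 0.983 3.459 -2.51
vertex 0.426 3.089 -2.338
vertex 1.487 2.79 -0.93
endloop
endfacet
facet normal -0.287 -0.013 -0.958
outer loop
vertex 0.426 3.089 -2.338
vertex 1.013 2.77 -2.51
vertex 0.456 2.4 -2.338
endloop
endfacet
facet normal -0.802 -0.035 0.597
outer loop
vertex 0.426 3.089 -2.338
vertex 0.456 2.4 -2.338
vertex 1.487 2.79 -0.93
endloop
endfacet
facet normal -0.287 -0.012 -0.958
outer loop
vertex 0.456 2.4 -2.338
vertex 1.013 2.77 -2.51
vertex 1.043 2.08 -2.51
endloop
endfacet
facet normal -0.317 -0.829 0.461
outer loop
vertex 0.456 2.4 -2.338
vertex 1.043 2.08 -2.51
vertex 1.487 2.79 -0.93
endloop
endfacet
facet normal -0.287 -0.012 -0.958
outer loop
vertex 1.043 2.08 -2.51
vertex 1.013 2.77 -2.51
vertex 1.6 2.45 -2.682
endloop
endfacet
facet normal 0.583 -0.789 0.191
outer loop
vertex 1.043 2.08 -2.51
vertex 1.6 2.45 -2.682
vertex 1.487 2.79 -0.93
endloop
endfacet
facet normal -0.287 -0.013 -0.958
outer loop
vertex 1.6 2.45 -2.682
vertex 1.013 2.77 -2.51
vertex 1.57 3.139 -2.682
endloop
endfacet
facet normal 0.997 0.043 0.056
outer loop
vertex 1.6 2.45 -2.682
vertex 1.57 3.139 -2.682
vertex 1.487 2.79 -0.93
endloop
endfacet

endsolid


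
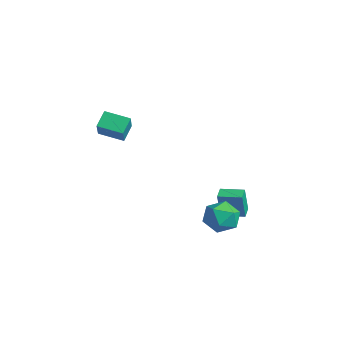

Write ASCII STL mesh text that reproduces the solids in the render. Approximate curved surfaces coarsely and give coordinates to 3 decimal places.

solid 
facet normal -0.415 0.630 0.657
outer loop
vertex -3.762 -2.116 4.797
vertex -2.65 -0.975 4.406
vertex -4.86 -1.49 3.502
endloop
endfacet
facet normal -0.678 -0.695 0.239
outer loop
vertex -4.35 -2.265 2.694
vertex -3.762 -2.116 4.797
vertex -4.86 -1.49 3.502
endloop
endfacet
facet normal -0.415 0.630 0.656
outer loop
vertex -4.86 -1.49 3.502
vertex -2.65 -0.975 4.406
vertex -3.749 -0.349 3.11
endloop
endfacet
facet normal -0.607 0.346 -0.715
outer loop
vertex -3.749 -0.349 3.11
vertex -4.35 -2.265 2.694
vertex -4.86 -1.49 3.502
endloop
endfacet
facet normal 0.607 -0.346 0.715
outer loop
vertex -3.762 -2.116 4.797
vertex -2.14 -1.75 3.598
vertex -2.65 -0.975 4.406
endloop
endfacet
facet normal -0.678 -0.695 0.239
outer loop
vertex -3.251 -2.891 3.99
vertex -3.762 -2.116 4.797
vertex -4.35 -2.265 2.694
endloop
endfacet
facet normal 0.607 -0.345 0.716
outer loop
vertex -3.251 -2.891 3.99
vertex -2.14 -1.75 3.598
vertex -3.762 -2.116 4.797
endloop
endfacet
facet normal 0.678 0.695 -0.239
outer loop
vertex -2.65 -0.975 4.406
vertex -2.14 -1.75 3.598
vertex -3.749 -0.349 3.11
endloop
endfacet
facet normal -0.606 0.346 -0.716
outer loop
vertex -3.238 -1.124 2.303
vertex -4.35 -2.265 2.694
vertex -3.749 -0.349 3.11
endloop
endfacet
facet normal 0.678 0.695 -0.239
outer loop
vertex -3.749 -0.349 3.11
vertex -2.14 -1.75 3.598
vertex -3.238 -1.124 2.303
endloop
endfacet
facet normal 0.415 -0.630 -0.656
outer loop
vertex -3.238 -1.124 2.303
vertex -3.251 -2.891 3.99
vertex -4.35 -2.265 2.694
endloop
endfacet
facet normal 0.415 -0.630 -0.656
outer loop
vertex -2.14 -1.75 3.598
vertex -3.251 -2.891 3.99
vertex -3.238 -1.124 2.303
endloop
endfacet
facet normal -0.732 0.652 0.197
outer loop
vertex 1.548 2.621 -0.408
vertex 2.533 3.692 -0.294
vertex 1.377 2.969 -2.197
endloop
endfacet
facet normal -0.675 -0.734 -0.078
outer loop
vertex 2.007 2.408 -2.366
vertex 1.548 2.621 -0.408
vertex 1.377 2.969 -2.197
endloop
endfacet
facet normal -0.732 0.653 0.197
outer loop
vertex 1.377 2.969 -2.197
vertex 2.533 3.692 -0.294
vertex 2.363 4.04 -2.082
endloop
endfacet
facet normal -0.093 0.190 -0.977
outer loop
vertex 2.363 4.04 -2.082
vertex 2.007 2.408 -2.366
vertex 1.377 2.969 -2.197
endloop
endfacet
facet normal 0.093 -0.190 0.977
outer loop
vertex 1.548 2.621 -0.408
vertex 3.163 3.131 -0.463
vertex 2.533 3.692 -0.294
endloop
endfacet
facet normal -0.675 -0.733 -0.079
outer loop
vertex 2.177 2.06 -0.578
vertex 1.548 2.621 -0.408
vertex 2.007 2.408 -2.366
endloop
endfacet
facet normal 0.094 -0.191 0.977
outer loop
vertex 2.177 2.06 -0.578
vertex 3.163 3.131 -0.463
vertex 1.548 2.621 -0.408
endloop
endfacet
facet normal 0.675 0.734 0.079
outer loop
vertex 2.533 3.692 -0.294
vertex 3.163 3.131 -0.463
vertex 2.363 4.04 -2.082
endloop
endfacet
facet normal -0.094 0.191 -0.977
outer loop
vertex 2.992 3.479 -2.252
vertex 2.007 2.408 -2.366
vertex 2.363 4.04 -2.082
endloop
endfacet
facet normal 0.675 0.733 0.078
outer loop
vertex 2.363 4.04 -2.082
vertex 3.163 3.131 -0.463
vertex 2.992 3.479 -2.252
endloop
endfacet
facet normal 0.732 -0.652 -0.197
outer loop
vertex 2.992 3.479 -2.252
vertex 2.177 2.06 -0.578
vertex 2.007 2.408 -2.366
endloop
endfacet
facet normal 0.732 -0.653 -0.197
outer loop
vertex 3.163 3.131 -0.463
vertex 2.177 2.06 -0.578
vertex 2.992 3.479 -2.252
endloop
endfacet
facet normal -0.998 -0.019 -0.056
outer loop
vertex 3.029 1.047 -1.831
vertex 2.965 0.904 -0.632
vertex 2.97 2.015 -1.109
endloop
endfacet
facet normal -0.722 0.385 -0.575
outer loop
vertex 3.029 1.047 -1.831
vertex 2.97 2.015 -1.109
vertex 3.722 2.012 -2.056
endloop
endfacet
facet normal -0.280 -0.023 -0.960
outer loop
vertex 3.029 1.047 -1.831
vertex 3.722 2.012 -2.056
vertex 4.182 0.899 -2.164
endloop
endfacet
facet normal -0.283 -0.678 -0.678
outer loop
vertex 3.029 1.047 -1.831
vertex 4.182 0.899 -2.164
vertex 3.714 0.214 -1.284
endloop
endfacet
facet normal -0.727 -0.676 -0.119
outer loop
vertex 3.029 1.047 -1.831
vertex 3.714 0.214 -1.284
vertex 2.965 0.904 -0.632
endloop
endfacet
facet normal -0.337 0.902 -0.270
outer loop
vertex 3.722 2.012 -2.056
vertex 2.97 2.015 -1.109
vertex 4.086 2.466 -0.996
endloop
endfacet
facet normal -0.783 0.248 0.570
outer loop
vertex 2.97 2.015 -1.109
vertex 2.965 0.904 -0.632
vertex 3.618 1.781 -0.116
endloop
endfacet
facet normal -0.344 -0.815 0.467
outer loop
vertex 2.965 0.904 -0.632
vertex 3.714 0.214 -1.284
vertex 4.078 0.668 -0.224
endloop
endfacet
facet normal 0.375 -0.818 -0.437
outer loop
vertex 3.714 0.214 -1.284
vertex 4.182 0.899 -2.164
vertex 4.83 0.665 -1.171
endloop
endfacet
facet normal 0.379 0.243 -0.893
outer loop
vertex 4.182 0.899 -2.164
vertex 3.722 2.012 -2.056
vertex 4.835 1.776 -1.648
endloop
endfacet
facet normal 0.283 0.678 0.678
outer loop
vertex 4.771 1.633 -0.449
vertex 4.086 2.466 -0.996
vertex 3.618 1.781 -0.116
endloop
endfacet
facet normal 0.280 0.023 0.960
outer loop
vertex 4.771 1.633 -0.449
vertex 3.618 1.781 -0.116
vertex 4.078 0.668 -0.224
endloop
endfacet
facet normal 0.722 -0.385 0.575
outer loop
vertex 4.771 1.633 -0.449
vertex 4.078 0.668 -0.224
vertex 4.83 0.665 -1.171
endloop
endfacet
facet normal 0.998 0.019 0.056
outer loop
vertex 4.771 1.633 -0.449
vertex 4.83 0.665 -1.171
vertex 4.835 1.776 -1.648
endloop
endfacet
facet normal 0.727 0.676 0.119
outer loop
vertex 4.771 1.633 -0.449
vertex 4.835 1.776 -1.648
vertex 4.086 2.466 -0.996
endloop
endfacet
facet normal -0.375 0.818 0.437
outer loop
vertex 3.618 1.781 -0.116
vertex 4.086 2.466 -0.996
vertex 2.97 2.015 -1.109
endloop
endfacet
facet normal -0.379 -0.243 0.893
outer loop
vertex 4.078 0.668 -0.224
vertex 3.618 1.781 -0.116
vertex 2.965 0.904 -0.632
endloop
endfacet
facet normal 0.337 -0.902 0.270
outer loop
vertex 4.83 0.665 -1.171
vertex 4.078 0.668 -0.224
vertex 3.714 0.214 -1.284
endloop
endfacet
facet normal 0.783 -0.248 -0.570
outer loop
vertex 4.835 1.776 -1.648
vertex 4.83 0.665 -1.171
vertex 4.182 0.899 -2.164
endloop
endfacet
facet normal 0.344 0.815 -0.467
outer loop
vertex 4.086 2.466 -0.996
vertex 4.835 1.776 -1.648
vertex 3.722 2.012 -2.056
endloop
endfacet

endsolid


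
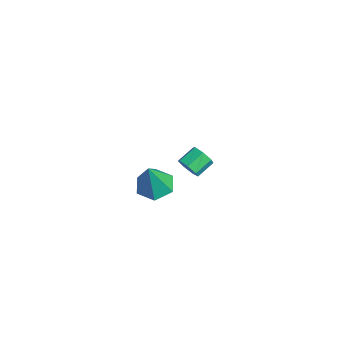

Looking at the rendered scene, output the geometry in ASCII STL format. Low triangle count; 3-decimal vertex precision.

solid 
facet normal -0.299 0.237 -0.924
outer loop
vertex 4.157 0.198 0.453
vertex 3.37 0.434 0.768
vertex 4.017 1.028 0.711
endloop
endfacet
facet normal 0.983 0.124 0.135
outer loop
vertex 4.157 0.198 0.453
vertex 4.017 1.028 0.711
vertex 3.91 0.006 2.432
endloop
endfacet
facet normal -0.300 0.238 -0.924
outer loop
vertex 4.017 1.028 0.711
vertex 3.37 0.434 0.768
vertex 3.23 1.263 1.027
endloop
endfacet
facet normal 0.423 0.767 0.482
outer loop
vertex 4.017 1.028 0.711
vertex 3.23 1.263 1.027
vertex 3.91 0.006 2.432
endloop
endfacet
facet normal -0.300 0.238 -0.924
outer loop
vertex 3.23 1.263 1.027
vertex 3.37 0.434 0.768
vertex 2.583 0.669 1.084
endloop
endfacet
facet normal -0.443 0.551 0.707
outer loop
vertex 3.23 1.263 1.027
vertex 2.583 0.669 1.084
vertex 3.91 0.006 2.432
endloop
endfacet
facet normal -0.300 0.237 -0.924
outer loop
vertex 2.583 0.669 1.084
vertex 3.37 0.434 0.768
vertex 2.723 -0.16 0.826
endloop
endfacet
facet normal -0.749 -0.309 0.586
outer loop
vertex 2.583 0.669 1.084
vertex 2.723 -0.16 0.826
vertex 3.91 0.006 2.432
endloop
endfacet
facet normal -0.300 0.237 -0.924
outer loop
vertex 2.723 -0.16 0.826
vertex 3.37 0.434 0.768
vertex 3.51 -0.396 0.51
endloop
endfacet
facet normal -0.190 -0.952 0.239
outer loop
vertex 2.723 -0.16 0.826
vertex 3.51 -0.396 0.51
vertex 3.91 0.006 2.432
endloop
endfacet
facet normal -0.299 0.237 -0.924
outer loop
vertex 3.51 -0.396 0.51
vertex 3.37 0.434 0.768
vertex 4.157 0.198 0.453
endloop
endfacet
facet normal 0.677 -0.736 0.013
outer loop
vertex 3.51 -0.396 0.51
vertex 4.157 0.198 0.453
vertex 3.91 0.006 2.432
endloop
endfacet
facet normal 0.352 -0.814 -0.462
outer loop
vertex -1.944 3.931 -4.197
vertex -2.317 3.556 -3.82
vertex -2.46 3.821 -4.396
endloop
endfacet
facet normal 0.198 0.546 -0.814
outer loop
vertex -1.944 3.931 -4.197
vertex -2.46 3.821 -4.396
vertex -2.309 4.778 -3.718
endloop
endfacet
facet normal 0.197 0.546 -0.814
outer loop
vertex -2.309 4.778 -3.718
vertex -2.46 3.821 -4.396
vertex -2.826 4.668 -3.917
endloop
endfacet
facet normal -0.351 0.816 0.460
outer loop
vertex -2.309 4.778 -3.718
vertex -2.826 4.668 -3.917
vertex -2.683 4.404 -3.34
endloop
endfacet
facet normal 0.352 -0.814 -0.462
outer loop
vertex -2.46 3.821 -4.396
vertex -2.317 3.556 -3.82
vertex -2.869 3.511 -4.161
endloop
endfacet
facet normal -0.592 0.187 -0.784
outer loop
vertex -2.46 3.821 -4.396
vertex -2.869 3.511 -4.161
vertex -2.826 4.668 -3.917
endloop
endfacet
facet normal -0.593 0.187 -0.783
outer loop
vertex -2.826 4.668 -3.917
vertex -2.869 3.511 -4.161
vertex -3.234 4.359 -3.682
endloop
endfacet
facet normal -0.352 0.815 0.460
outer loop
vertex -2.826 4.668 -3.917
vertex -3.234 4.359 -3.682
vertex -2.683 4.404 -3.34
endloop
endfacet
facet normal 0.351 -0.815 -0.461
outer loop
vertex -2.869 3.511 -4.161
vertex -2.317 3.556 -3.82
vertex -2.862 3.236 -3.669
endloop
endfacet
facet normal -0.936 -0.312 -0.161
outer loop
vertex -2.869 3.511 -4.161
vertex -2.862 3.236 -3.669
vertex -3.234 4.359 -3.682
endloop
endfacet
facet normal -0.936 -0.312 -0.163
outer loop
vertex -3.234 4.359 -3.682
vertex -2.862 3.236 -3.669
vertex -3.228 4.083 -3.189
endloop
endfacet
facet normal -0.352 0.815 0.460
outer loop
vertex -3.234 4.359 -3.682
vertex -3.228 4.083 -3.189
vertex -2.683 4.404 -3.34
endloop
endfacet
facet normal 0.351 -0.816 -0.460
outer loop
vertex -2.862 3.236 -3.669
vertex -2.317 3.556 -3.82
vertex -2.445 3.202 -3.29
endloop
endfacet
facet normal -0.575 -0.577 0.580
outer loop
vertex -2.862 3.236 -3.669
vertex -2.445 3.202 -3.29
vertex -3.228 4.083 -3.189
endloop
endfacet
facet normal -0.574 -0.577 0.581
outer loop
vertex -3.228 4.083 -3.189
vertex -2.445 3.202 -3.29
vertex -2.811 4.049 -2.811
endloop
endfacet
facet normal -0.352 0.814 0.461
outer loop
vertex -3.228 4.083 -3.189
vertex -2.811 4.049 -2.811
vertex -2.683 4.404 -3.34
endloop
endfacet
facet normal 0.352 -0.815 -0.459
outer loop
vertex -2.445 3.202 -3.29
vertex -2.317 3.556 -3.82
vertex -1.932 3.435 -3.31
endloop
endfacet
facet normal 0.219 -0.407 0.887
outer loop
vertex -2.445 3.202 -3.29
vertex -1.932 3.435 -3.31
vertex -2.811 4.049 -2.811
endloop
endfacet
facet normal 0.219 -0.407 0.887
outer loop
vertex -2.811 4.049 -2.811
vertex -1.932 3.435 -3.31
vertex -2.298 4.282 -2.831
endloop
endfacet
facet normal -0.352 0.814 0.461
outer loop
vertex -2.811 4.049 -2.811
vertex -2.298 4.282 -2.831
vertex -2.683 4.404 -3.34
endloop
endfacet
facet normal 0.352 -0.815 -0.459
outer loop
vertex -1.932 3.435 -3.31
vertex -2.317 3.556 -3.82
vertex -1.709 3.759 -3.714
endloop
endfacet
facet normal 0.849 0.070 0.525
outer loop
vertex -1.932 3.435 -3.31
vertex -1.709 3.759 -3.714
vertex -2.298 4.282 -2.831
endloop
endfacet
facet normal 0.848 0.068 0.525
outer loop
vertex -2.298 4.282 -2.831
vertex -1.709 3.759 -3.714
vertex -2.074 4.607 -3.235
endloop
endfacet
facet normal -0.351 0.815 0.461
outer loop
vertex -2.298 4.282 -2.831
vertex -2.074 4.607 -3.235
vertex -2.683 4.404 -3.34
endloop
endfacet
facet normal 0.352 -0.814 -0.461
outer loop
vertex -1.709 3.759 -3.714
vertex -2.317 3.556 -3.82
vertex -1.944 3.931 -4.197
endloop
endfacet
facet normal 0.839 0.492 -0.233
outer loop
vertex -1.709 3.759 -3.714
vertex -1.944 3.931 -4.197
vertex -2.074 4.607 -3.235
endloop
endfacet
facet normal 0.838 0.493 -0.233
outer loop
vertex -2.074 4.607 -3.235
vertex -1.944 3.931 -4.197
vertex -2.309 4.778 -3.718
endloop
endfacet
facet normal -0.351 0.816 0.460
outer loop
vertex -2.074 4.607 -3.235
vertex -2.309 4.778 -3.718
vertex -2.683 4.404 -3.34
endloop
endfacet

endsolid


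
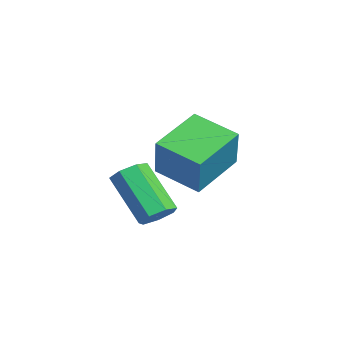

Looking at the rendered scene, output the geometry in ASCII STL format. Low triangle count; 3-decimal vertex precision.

solid 
facet normal 0.641 0.329 -0.694
outer loop
vertex 4.947 -2.134 -1.419
vertex 4.478 -2.311 -1.936
vertex 4.542 -1.687 -1.581
endloop
endfacet
facet normal 0.411 0.616 0.672
outer loop
vertex 4.947 -2.134 -1.419
vertex 4.542 -1.687 -1.581
vertex 3.551 -2.853 0.093
endloop
endfacet
facet normal 0.410 0.616 0.672
outer loop
vertex 3.551 -2.853 0.093
vertex 4.542 -1.687 -1.581
vertex 3.145 -2.406 -0.069
endloop
endfacet
facet normal -0.640 -0.330 0.693
outer loop
vertex 3.551 -2.853 0.093
vertex 3.145 -2.406 -0.069
vertex 3.082 -3.029 -0.424
endloop
endfacet
facet normal 0.641 0.329 -0.694
outer loop
vertex 4.542 -1.687 -1.581
vertex 4.478 -2.311 -1.936
vertex 4.088 -1.71 -2.011
endloop
endfacet
facet normal -0.252 0.943 0.216
outer loop
vertex 4.542 -1.687 -1.581
vertex 4.088 -1.71 -2.011
vertex 3.145 -2.406 -0.069
endloop
endfacet
facet normal -0.252 0.943 0.215
outer loop
vertex 3.145 -2.406 -0.069
vertex 4.088 -1.71 -2.011
vertex 2.692 -2.429 -0.499
endloop
endfacet
facet normal -0.641 -0.330 0.693
outer loop
vertex 3.145 -2.406 -0.069
vertex 2.692 -2.429 -0.499
vertex 3.082 -3.029 -0.424
endloop
endfacet
facet normal 0.641 0.330 -0.693
outer loop
vertex 4.088 -1.71 -2.011
vertex 4.478 -2.311 -1.936
vertex 3.929 -2.185 -2.384
endloop
endfacet
facet normal -0.725 0.559 -0.403
outer loop
vertex 4.088 -1.71 -2.011
vertex 3.929 -2.185 -2.384
vertex 2.692 -2.429 -0.499
endloop
endfacet
facet normal -0.724 0.560 -0.403
outer loop
vertex 2.692 -2.429 -0.499
vertex 3.929 -2.185 -2.384
vertex 2.532 -2.904 -0.872
endloop
endfacet
facet normal -0.640 -0.329 0.694
outer loop
vertex 2.692 -2.429 -0.499
vertex 2.532 -2.904 -0.872
vertex 3.082 -3.029 -0.424
endloop
endfacet
facet normal 0.641 0.329 -0.693
outer loop
vertex 3.929 -2.185 -2.384
vertex 4.478 -2.311 -1.936
vertex 4.183 -2.755 -2.42
endloop
endfacet
facet normal -0.651 -0.245 -0.718
outer loop
vertex 3.929 -2.185 -2.384
vertex 4.183 -2.755 -2.42
vertex 2.532 -2.904 -0.872
endloop
endfacet
facet normal -0.651 -0.245 -0.718
outer loop
vertex 2.532 -2.904 -0.872
vertex 4.183 -2.755 -2.42
vertex 2.786 -3.473 -0.908
endloop
endfacet
facet normal -0.640 -0.330 0.694
outer loop
vertex 2.532 -2.904 -0.872
vertex 2.786 -3.473 -0.908
vertex 3.082 -3.029 -0.424
endloop
endfacet
facet normal 0.641 0.330 -0.693
outer loop
vertex 4.183 -2.755 -2.42
vertex 4.478 -2.311 -1.936
vertex 4.659 -2.99 -2.092
endloop
endfacet
facet normal -0.088 -0.866 -0.493
outer loop
vertex 4.183 -2.755 -2.42
vertex 4.659 -2.99 -2.092
vertex 2.786 -3.473 -0.908
endloop
endfacet
facet normal -0.089 -0.865 -0.493
outer loop
vertex 2.786 -3.473 -0.908
vertex 4.659 -2.99 -2.092
vertex 3.263 -3.709 -0.58
endloop
endfacet
facet normal -0.640 -0.330 0.694
outer loop
vertex 2.786 -3.473 -0.908
vertex 3.263 -3.709 -0.58
vertex 3.082 -3.029 -0.424
endloop
endfacet
facet normal 0.640 0.330 -0.694
outer loop
vertex 4.659 -2.99 -2.092
vertex 4.478 -2.311 -1.936
vertex 5.0 -2.714 -1.646
endloop
endfacet
facet normal 0.541 -0.835 0.103
outer loop
vertex 4.659 -2.99 -2.092
vertex 5.0 -2.714 -1.646
vertex 3.263 -3.709 -0.58
endloop
endfacet
facet normal 0.542 -0.834 0.105
outer loop
vertex 3.263 -3.709 -0.58
vertex 5.0 -2.714 -1.646
vertex 3.603 -3.432 -0.134
endloop
endfacet
facet normal -0.641 -0.330 0.693
outer loop
vertex 3.263 -3.709 -0.58
vertex 3.603 -3.432 -0.134
vertex 3.082 -3.029 -0.424
endloop
endfacet
facet normal 0.640 0.330 -0.694
outer loop
vertex 5.0 -2.714 -1.646
vertex 4.478 -2.311 -1.936
vertex 4.947 -2.134 -1.419
endloop
endfacet
facet normal 0.763 -0.174 0.622
outer loop
vertex 5.0 -2.714 -1.646
vertex 4.947 -2.134 -1.419
vertex 3.603 -3.432 -0.134
endloop
endfacet
facet normal 0.763 -0.175 0.622
outer loop
vertex 3.603 -3.432 -0.134
vertex 4.947 -2.134 -1.419
vertex 3.551 -2.853 0.093
endloop
endfacet
facet normal -0.641 -0.329 0.693
outer loop
vertex 3.603 -3.432 -0.134
vertex 3.551 -2.853 0.093
vertex 3.082 -3.029 -0.424
endloop
endfacet
facet normal -0.691 -0.663 0.287
outer loop
vertex 1.417 -1.777 0.047
vertex 0.164 -0.139 0.813
vertex 0.554 -1.627 -1.685
endloop
endfacet
facet normal 0.569 -0.745 -0.348
outer loop
vertex 1.876 -0.361 -2.233
vertex 1.417 -1.777 0.047
vertex 0.554 -1.627 -1.685
endloop
endfacet
facet normal -0.692 -0.663 0.287
outer loop
vertex 0.554 -1.627 -1.685
vertex 0.164 -0.139 0.813
vertex -0.698 0.012 -0.919
endloop
endfacet
facet normal -0.444 0.078 -0.892
outer loop
vertex -0.698 0.012 -0.919
vertex 1.876 -0.361 -2.233
vertex 0.554 -1.627 -1.685
endloop
endfacet
facet normal 0.444 -0.078 0.893
outer loop
vertex 1.417 -1.777 0.047
vertex 1.486 1.127 0.265
vertex 0.164 -0.139 0.813
endloop
endfacet
facet normal 0.569 -0.745 -0.348
outer loop
vertex 2.738 -0.512 -0.501
vertex 1.417 -1.777 0.047
vertex 1.876 -0.361 -2.233
endloop
endfacet
facet normal 0.444 -0.078 0.892
outer loop
vertex 2.738 -0.512 -0.501
vertex 1.486 1.127 0.265
vertex 1.417 -1.777 0.047
endloop
endfacet
facet normal -0.569 0.745 0.348
outer loop
vertex 0.164 -0.139 0.813
vertex 1.486 1.127 0.265
vertex -0.698 0.012 -0.919
endloop
endfacet
facet normal -0.444 0.077 -0.892
outer loop
vertex 0.623 1.277 -1.467
vertex 1.876 -0.361 -2.233
vertex -0.698 0.012 -0.919
endloop
endfacet
facet normal -0.569 0.745 0.348
outer loop
vertex -0.698 0.012 -0.919
vertex 1.486 1.127 0.265
vertex 0.623 1.277 -1.467
endloop
endfacet
facet normal 0.692 0.663 -0.286
outer loop
vertex 0.623 1.277 -1.467
vertex 2.738 -0.512 -0.501
vertex 1.876 -0.361 -2.233
endloop
endfacet
facet normal 0.692 0.663 -0.287
outer loop
vertex 1.486 1.127 0.265
vertex 2.738 -0.512 -0.501
vertex 0.623 1.277 -1.467
endloop
endfacet

endsolid


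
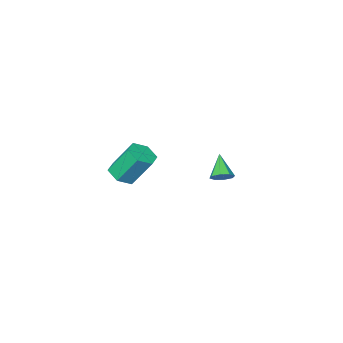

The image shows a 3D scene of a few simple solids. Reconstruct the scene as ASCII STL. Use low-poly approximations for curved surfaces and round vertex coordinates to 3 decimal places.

solid 
facet normal 0.340 0.646 -0.684
outer loop
vertex -3.08 -3.394 -2.662
vertex -3.589 -3.34 -2.864
vertex -3.295 -3.084 -2.476
endloop
endfacet
facet normal 0.611 -0.050 0.790
outer loop
vertex -3.08 -3.394 -2.662
vertex -3.295 -3.084 -2.476
vertex -4.031 -4.18 -1.976
endloop
endfacet
facet normal 0.341 0.645 -0.684
outer loop
vertex -3.295 -3.084 -2.476
vertex -3.589 -3.34 -2.864
vertex -3.682 -2.924 -2.518
endloop
endfacet
facet normal 0.058 0.382 0.922
outer loop
vertex -3.295 -3.084 -2.476
vertex -3.682 -2.924 -2.518
vertex -4.031 -4.18 -1.976
endloop
endfacet
facet normal 0.339 0.645 -0.685
outer loop
vertex -3.682 -2.924 -2.518
vertex -3.589 -3.34 -2.864
vertex -4.015 -3.008 -2.762
endloop
endfacet
facet normal -0.599 0.452 0.661
outer loop
vertex -3.682 -2.924 -2.518
vertex -4.015 -3.008 -2.762
vertex -4.031 -4.18 -1.976
endloop
endfacet
facet normal 0.340 0.646 -0.684
outer loop
vertex -4.015 -3.008 -2.762
vertex -3.589 -3.34 -2.864
vertex -4.098 -3.286 -3.066
endloop
endfacet
facet normal -0.980 0.120 0.158
outer loop
vertex -4.015 -3.008 -2.762
vertex -4.098 -3.286 -3.066
vertex -4.031 -4.18 -1.976
endloop
endfacet
facet normal 0.340 0.645 -0.685
outer loop
vertex -4.098 -3.286 -3.066
vertex -3.589 -3.34 -2.864
vertex -3.883 -3.597 -3.252
endloop
endfacet
facet normal -0.860 -0.420 -0.292
outer loop
vertex -4.098 -3.286 -3.066
vertex -3.883 -3.597 -3.252
vertex -4.031 -4.18 -1.976
endloop
endfacet
facet normal 0.339 0.645 -0.684
outer loop
vertex -3.883 -3.597 -3.252
vertex -3.589 -3.34 -2.864
vertex -3.496 -3.757 -3.211
endloop
endfacet
facet normal -0.307 -0.852 -0.425
outer loop
vertex -3.883 -3.597 -3.252
vertex -3.496 -3.757 -3.211
vertex -4.031 -4.18 -1.976
endloop
endfacet
facet normal 0.339 0.645 -0.685
outer loop
vertex -3.496 -3.757 -3.211
vertex -3.589 -3.34 -2.864
vertex -3.163 -3.673 -2.967
endloop
endfacet
facet normal 0.352 -0.922 -0.163
outer loop
vertex -3.496 -3.757 -3.211
vertex -3.163 -3.673 -2.967
vertex -4.031 -4.18 -1.976
endloop
endfacet
facet normal 0.340 0.646 -0.683
outer loop
vertex -3.163 -3.673 -2.967
vertex -3.589 -3.34 -2.864
vertex -3.08 -3.394 -2.662
endloop
endfacet
facet normal 0.733 -0.590 0.340
outer loop
vertex -3.163 -3.673 -2.967
vertex -3.08 -3.394 -2.662
vertex -4.031 -4.18 -1.976
endloop
endfacet
facet normal 0.339 -0.428 -0.838
outer loop
vertex 2.808 -2.257 0.238
vertex 2.218 -2.098 -0.082
vertex 2.747 -1.655 -0.094
endloop
endfacet
facet normal 0.937 0.237 0.258
outer loop
vertex 2.808 -2.257 0.238
vertex 2.747 -1.655 -0.094
vertex 2.273 -1.582 1.562
endloop
endfacet
facet normal 0.937 0.237 0.258
outer loop
vertex 2.273 -1.582 1.562
vertex 2.747 -1.655 -0.094
vertex 2.212 -0.98 1.231
endloop
endfacet
facet normal -0.339 0.427 0.839
outer loop
vertex 2.273 -1.582 1.562
vertex 2.212 -0.98 1.231
vertex 1.682 -1.422 1.242
endloop
endfacet
facet normal 0.339 -0.427 -0.838
outer loop
vertex 2.747 -1.655 -0.094
vertex 2.218 -2.098 -0.082
vertex 2.157 -1.495 -0.414
endloop
endfacet
facet normal 0.393 0.874 -0.287
outer loop
vertex 2.747 -1.655 -0.094
vertex 2.157 -1.495 -0.414
vertex 2.212 -0.98 1.231
endloop
endfacet
facet normal 0.392 0.874 -0.287
outer loop
vertex 2.212 -0.98 1.231
vertex 2.157 -1.495 -0.414
vertex 1.621 -0.82 0.911
endloop
endfacet
facet normal -0.339 0.427 0.839
outer loop
vertex 2.212 -0.98 1.231
vertex 1.621 -0.82 0.911
vertex 1.682 -1.422 1.242
endloop
endfacet
facet normal 0.338 -0.427 -0.838
outer loop
vertex 2.157 -1.495 -0.414
vertex 2.218 -2.098 -0.082
vertex 1.627 -1.938 -0.402
endloop
endfacet
facet normal -0.545 0.637 -0.545
outer loop
vertex 2.157 -1.495 -0.414
vertex 1.627 -1.938 -0.402
vertex 1.621 -0.82 0.911
endloop
endfacet
facet normal -0.545 0.637 -0.545
outer loop
vertex 1.621 -0.82 0.911
vertex 1.627 -1.938 -0.402
vertex 1.092 -1.263 0.922
endloop
endfacet
facet normal -0.340 0.426 0.838
outer loop
vertex 1.621 -0.82 0.911
vertex 1.092 -1.263 0.922
vertex 1.682 -1.422 1.242
endloop
endfacet
facet normal 0.339 -0.427 -0.839
outer loop
vertex 1.627 -1.938 -0.402
vertex 2.218 -2.098 -0.082
vertex 1.688 -2.54 -0.071
endloop
endfacet
facet normal -0.937 -0.237 -0.258
outer loop
vertex 1.627 -1.938 -0.402
vertex 1.688 -2.54 -0.071
vertex 1.092 -1.263 0.922
endloop
endfacet
facet normal -0.937 -0.237 -0.258
outer loop
vertex 1.092 -1.263 0.922
vertex 1.688 -2.54 -0.071
vertex 1.153 -1.865 1.254
endloop
endfacet
facet normal -0.339 0.428 0.838
outer loop
vertex 1.092 -1.263 0.922
vertex 1.153 -1.865 1.254
vertex 1.682 -1.422 1.242
endloop
endfacet
facet normal 0.339 -0.427 -0.839
outer loop
vertex 1.688 -2.54 -0.071
vertex 2.218 -2.098 -0.082
vertex 2.279 -2.7 0.249
endloop
endfacet
facet normal -0.392 -0.874 0.287
outer loop
vertex 1.688 -2.54 -0.071
vertex 2.279 -2.7 0.249
vertex 1.153 -1.865 1.254
endloop
endfacet
facet normal -0.392 -0.874 0.287
outer loop
vertex 1.153 -1.865 1.254
vertex 2.279 -2.7 0.249
vertex 1.743 -2.025 1.574
endloop
endfacet
facet normal -0.339 0.427 0.838
outer loop
vertex 1.153 -1.865 1.254
vertex 1.743 -2.025 1.574
vertex 1.682 -1.422 1.242
endloop
endfacet
facet normal 0.340 -0.426 -0.838
outer loop
vertex 2.279 -2.7 0.249
vertex 2.218 -2.098 -0.082
vertex 2.808 -2.257 0.238
endloop
endfacet
facet normal 0.545 -0.637 0.545
outer loop
vertex 2.279 -2.7 0.249
vertex 2.808 -2.257 0.238
vertex 1.743 -2.025 1.574
endloop
endfacet
facet normal 0.545 -0.637 0.545
outer loop
vertex 1.743 -2.025 1.574
vertex 2.808 -2.257 0.238
vertex 2.273 -1.582 1.562
endloop
endfacet
facet normal -0.338 0.427 0.838
outer loop
vertex 1.743 -2.025 1.574
vertex 2.273 -1.582 1.562
vertex 1.682 -1.422 1.242
endloop
endfacet

endsolid


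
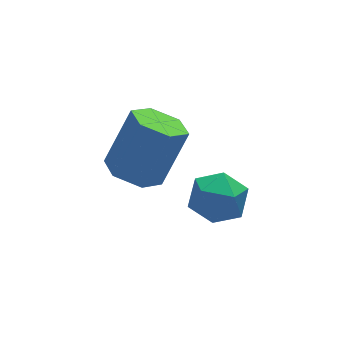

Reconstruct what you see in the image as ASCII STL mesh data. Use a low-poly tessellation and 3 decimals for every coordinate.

solid 
facet normal -0.037 -0.204 0.978
outer loop
vertex -0.1 -2.58 1.04
vertex -0.802 -2.878 0.951
vertex -0.183 -3.327 0.881
endloop
endfacet
facet normal 0.635 -0.228 0.738
outer loop
vertex -0.1 -2.58 1.04
vertex -0.183 -3.327 0.881
vertex 0.367 -2.919 0.534
endloop
endfacet
facet normal 0.791 0.409 0.455
outer loop
vertex -0.1 -2.58 1.04
vertex 0.367 -2.919 0.534
vertex 0.088 -2.219 0.389
endloop
endfacet
facet normal 0.216 0.826 0.520
outer loop
vertex -0.1 -2.58 1.04
vertex 0.088 -2.219 0.389
vertex -0.634 -2.193 0.647
endloop
endfacet
facet normal -0.297 0.447 0.844
outer loop
vertex -0.1 -2.58 1.04
vertex -0.634 -2.193 0.647
vertex -0.802 -2.878 0.951
endloop
endfacet
facet normal 0.666 -0.713 0.217
outer loop
vertex 0.367 -2.919 0.534
vertex -0.183 -3.327 0.881
vertex -0.046 -3.427 0.133
endloop
endfacet
facet normal -0.421 -0.675 0.605
outer loop
vertex -0.183 -3.327 0.881
vertex -0.802 -2.878 0.951
vertex -0.768 -3.401 0.391
endloop
endfacet
facet normal -0.841 0.378 0.387
outer loop
vertex -0.802 -2.878 0.951
vertex -0.634 -2.193 0.647
vertex -1.047 -2.701 0.246
endloop
endfacet
facet normal -0.012 0.991 -0.135
outer loop
vertex -0.634 -2.193 0.647
vertex 0.088 -2.219 0.389
vertex -0.497 -2.293 -0.101
endloop
endfacet
facet normal 0.918 0.316 -0.240
outer loop
vertex 0.088 -2.219 0.389
vertex 0.367 -2.919 0.534
vertex 0.122 -2.742 -0.171
endloop
endfacet
facet normal -0.216 -0.826 -0.520
outer loop
vertex -0.58 -3.04 -0.26
vertex -0.046 -3.427 0.133
vertex -0.768 -3.401 0.391
endloop
endfacet
facet normal -0.791 -0.409 -0.455
outer loop
vertex -0.58 -3.04 -0.26
vertex -0.768 -3.401 0.391
vertex -1.047 -2.701 0.246
endloop
endfacet
facet normal -0.635 0.228 -0.738
outer loop
vertex -0.58 -3.04 -0.26
vertex -1.047 -2.701 0.246
vertex -0.497 -2.293 -0.101
endloop
endfacet
facet normal 0.037 0.204 -0.978
outer loop
vertex -0.58 -3.04 -0.26
vertex -0.497 -2.293 -0.101
vertex 0.122 -2.742 -0.171
endloop
endfacet
facet normal 0.297 -0.447 -0.844
outer loop
vertex -0.58 -3.04 -0.26
vertex 0.122 -2.742 -0.171
vertex -0.046 -3.427 0.133
endloop
endfacet
facet normal 0.012 -0.991 0.135
outer loop
vertex -0.768 -3.401 0.391
vertex -0.046 -3.427 0.133
vertex -0.183 -3.327 0.881
endloop
endfacet
facet normal -0.918 -0.316 0.240
outer loop
vertex -1.047 -2.701 0.246
vertex -0.768 -3.401 0.391
vertex -0.802 -2.878 0.951
endloop
endfacet
facet normal -0.666 0.713 -0.217
outer loop
vertex -0.497 -2.293 -0.101
vertex -1.047 -2.701 0.246
vertex -0.634 -2.193 0.647
endloop
endfacet
facet normal 0.421 0.675 -0.605
outer loop
vertex 0.122 -2.742 -0.171
vertex -0.497 -2.293 -0.101
vertex 0.088 -2.219 0.389
endloop
endfacet
facet normal 0.841 -0.378 -0.387
outer loop
vertex -0.046 -3.427 0.133
vertex 0.122 -2.742 -0.171
vertex 0.367 -2.919 0.534
endloop
endfacet
facet normal -0.492 -0.155 -0.857
outer loop
vertex -1.666 -2.141 1.426
vertex -2.234 -2.361 1.792
vertex -2.162 -1.674 1.626
endloop
endfacet
facet normal 0.520 0.737 -0.431
outer loop
vertex -1.666 -2.141 1.426
vertex -2.162 -1.674 1.626
vertex -0.899 -1.9 2.763
endloop
endfacet
facet normal 0.521 0.736 -0.432
outer loop
vertex -0.899 -1.9 2.763
vertex -2.162 -1.674 1.626
vertex -1.394 -1.432 2.963
endloop
endfacet
facet normal 0.492 0.154 0.857
outer loop
vertex -0.899 -1.9 2.763
vertex -1.394 -1.432 2.963
vertex -1.466 -2.119 3.128
endloop
endfacet
facet normal -0.493 -0.155 -0.856
outer loop
vertex -2.162 -1.674 1.626
vertex -2.234 -2.361 1.792
vertex -2.729 -1.894 1.992
endloop
endfacet
facet normal -0.345 0.938 0.029
outer loop
vertex -2.162 -1.674 1.626
vertex -2.729 -1.894 1.992
vertex -1.394 -1.432 2.963
endloop
endfacet
facet normal -0.345 0.938 0.028
outer loop
vertex -1.394 -1.432 2.963
vertex -2.729 -1.894 1.992
vertex -1.962 -1.652 3.328
endloop
endfacet
facet normal 0.491 0.154 0.857
outer loop
vertex -1.394 -1.432 2.963
vertex -1.962 -1.652 3.328
vertex -1.466 -2.119 3.128
endloop
endfacet
facet normal -0.492 -0.154 -0.857
outer loop
vertex -2.729 -1.894 1.992
vertex -2.234 -2.361 1.792
vertex -2.801 -2.58 2.157
endloop
endfacet
facet normal -0.865 0.201 0.460
outer loop
vertex -2.729 -1.894 1.992
vertex -2.801 -2.58 2.157
vertex -1.962 -1.652 3.328
endloop
endfacet
facet normal -0.865 0.202 0.460
outer loop
vertex -1.962 -1.652 3.328
vertex -2.801 -2.58 2.157
vertex -2.034 -2.339 3.494
endloop
endfacet
facet normal 0.492 0.155 0.857
outer loop
vertex -1.962 -1.652 3.328
vertex -2.034 -2.339 3.494
vertex -1.466 -2.119 3.128
endloop
endfacet
facet normal -0.492 -0.154 -0.857
outer loop
vertex -2.801 -2.58 2.157
vertex -2.234 -2.361 1.792
vertex -2.306 -3.048 1.957
endloop
endfacet
facet normal -0.521 -0.736 0.432
outer loop
vertex -2.801 -2.58 2.157
vertex -2.306 -3.048 1.957
vertex -2.034 -2.339 3.494
endloop
endfacet
facet normal -0.520 -0.737 0.432
outer loop
vertex -2.034 -2.339 3.494
vertex -2.306 -3.048 1.957
vertex -1.538 -2.806 3.294
endloop
endfacet
facet normal 0.492 0.155 0.857
outer loop
vertex -2.034 -2.339 3.494
vertex -1.538 -2.806 3.294
vertex -1.466 -2.119 3.128
endloop
endfacet
facet normal -0.491 -0.154 -0.857
outer loop
vertex -2.306 -3.048 1.957
vertex -2.234 -2.361 1.792
vertex -1.738 -2.828 1.592
endloop
endfacet
facet normal 0.345 -0.938 -0.028
outer loop
vertex -2.306 -3.048 1.957
vertex -1.738 -2.828 1.592
vertex -1.538 -2.806 3.294
endloop
endfacet
facet normal 0.346 -0.938 -0.028
outer loop
vertex -1.538 -2.806 3.294
vertex -1.738 -2.828 1.592
vertex -0.971 -2.586 2.928
endloop
endfacet
facet normal 0.493 0.155 0.856
outer loop
vertex -1.538 -2.806 3.294
vertex -0.971 -2.586 2.928
vertex -1.466 -2.119 3.128
endloop
endfacet
facet normal -0.492 -0.155 -0.857
outer loop
vertex -1.738 -2.828 1.592
vertex -2.234 -2.361 1.792
vertex -1.666 -2.141 1.426
endloop
endfacet
facet normal 0.865 -0.202 -0.460
outer loop
vertex -1.738 -2.828 1.592
vertex -1.666 -2.141 1.426
vertex -0.971 -2.586 2.928
endloop
endfacet
facet normal 0.865 -0.201 -0.460
outer loop
vertex -0.971 -2.586 2.928
vertex -1.666 -2.141 1.426
vertex -0.899 -1.9 2.763
endloop
endfacet
facet normal 0.492 0.154 0.857
outer loop
vertex -0.971 -2.586 2.928
vertex -0.899 -1.9 2.763
vertex -1.466 -2.119 3.128
endloop
endfacet

endsolid
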